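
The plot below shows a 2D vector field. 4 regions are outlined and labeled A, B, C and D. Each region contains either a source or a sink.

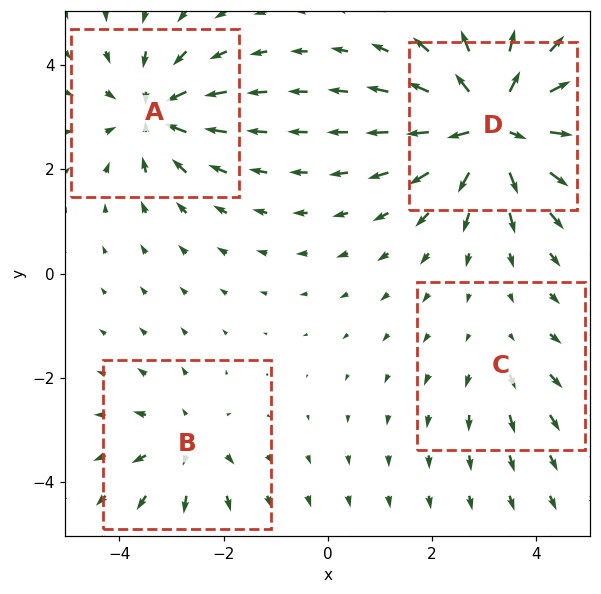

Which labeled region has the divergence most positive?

D

Divergence at each region's feature centre — A: about -5, B: about +4, C: about +2, D: about +8. Region D is most positive.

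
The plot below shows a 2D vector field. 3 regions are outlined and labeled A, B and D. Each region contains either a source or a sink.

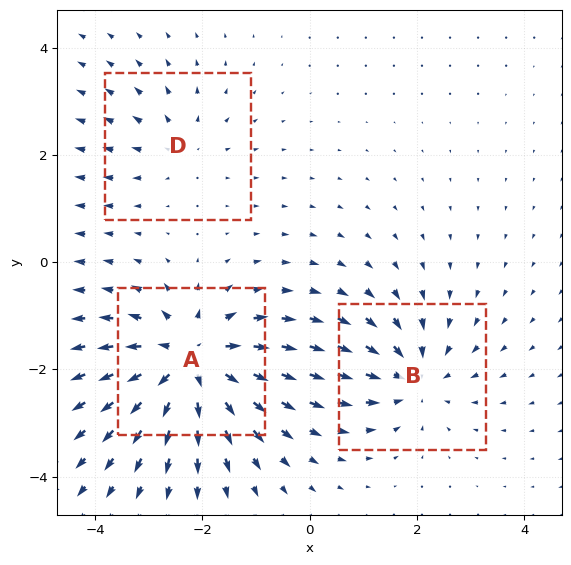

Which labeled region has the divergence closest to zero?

Divergence at each region's feature centre — A: about +6, B: about -4, D: about +2. Region D is closest to zero.

D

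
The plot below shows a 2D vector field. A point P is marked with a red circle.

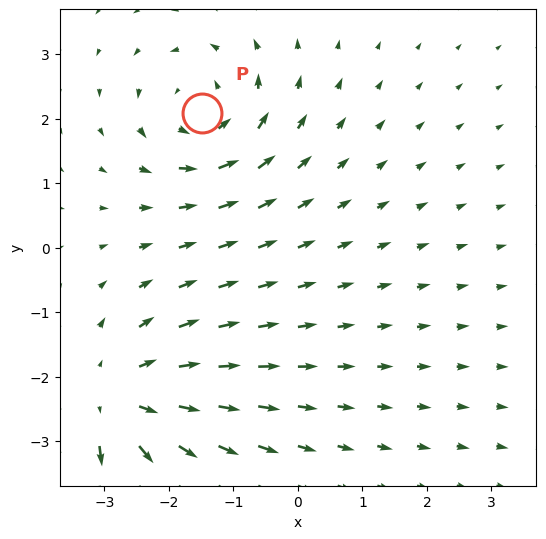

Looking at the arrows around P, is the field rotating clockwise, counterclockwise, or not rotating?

counterclockwise

Near P at (-1.5, 2.1) the arrows circulate counterclockwise. The curl (z-component) there is about +3; positive curl means counterclockwise rotation.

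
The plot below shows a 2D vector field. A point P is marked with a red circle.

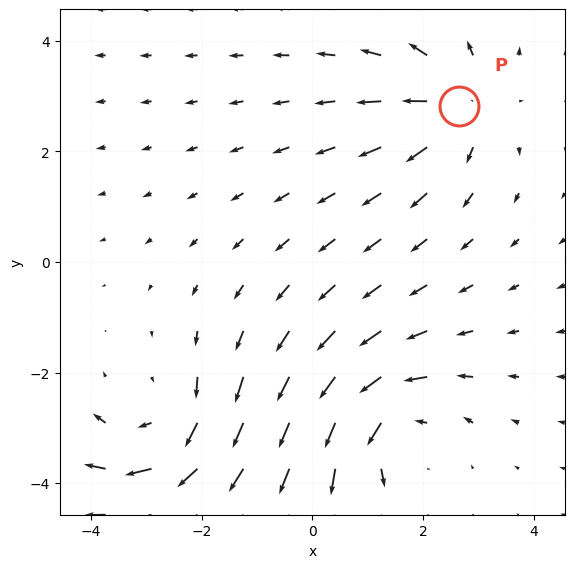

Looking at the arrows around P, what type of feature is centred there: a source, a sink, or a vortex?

At P (2.7, 2.8) the arrows spread outward. Divergence about +4, curl ≈0 — positive divergence with near-zero curl is a source.

source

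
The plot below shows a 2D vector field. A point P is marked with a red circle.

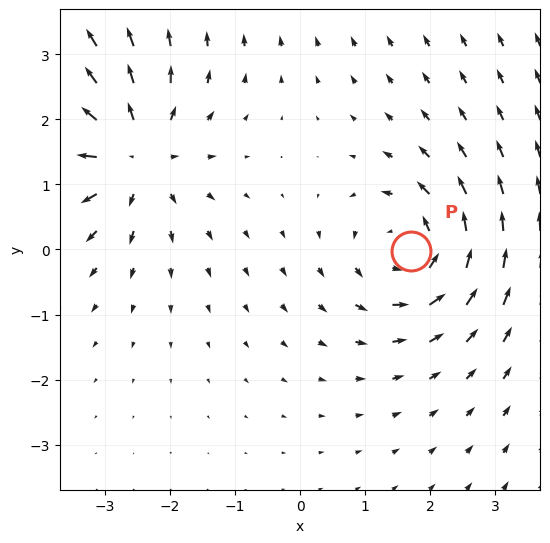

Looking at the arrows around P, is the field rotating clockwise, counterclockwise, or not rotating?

counterclockwise

Near P at (1.7, -0.0) the arrows circulate counterclockwise. The curl (z-component) there is about +5; positive curl means counterclockwise rotation.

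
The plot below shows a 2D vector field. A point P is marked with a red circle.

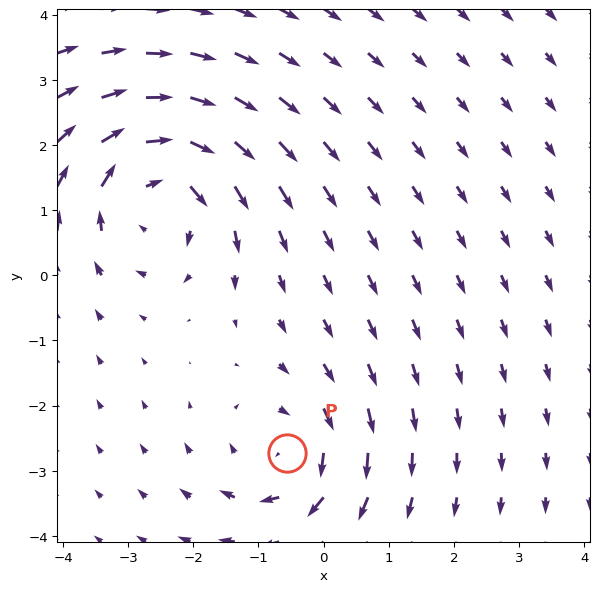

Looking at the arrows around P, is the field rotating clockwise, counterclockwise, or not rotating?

Near P at (-0.6, -2.7) the arrows circulate clockwise. The curl (z-component) there is about -4; negative curl means clockwise rotation.

clockwise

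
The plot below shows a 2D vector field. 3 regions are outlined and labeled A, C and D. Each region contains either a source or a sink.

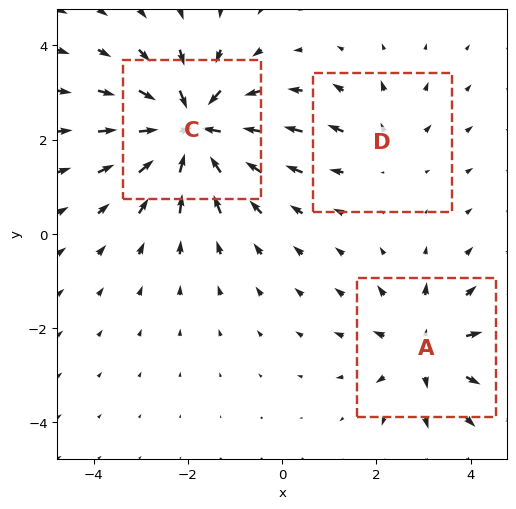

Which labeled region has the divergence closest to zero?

Divergence at each region's feature centre — A: about +3, C: about -6, D: about +2. Region D is closest to zero.

D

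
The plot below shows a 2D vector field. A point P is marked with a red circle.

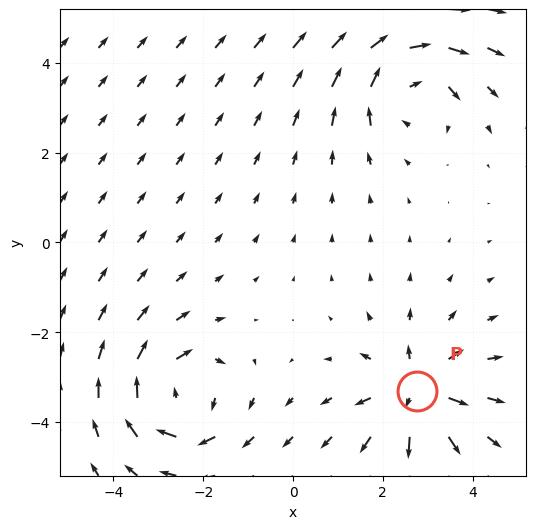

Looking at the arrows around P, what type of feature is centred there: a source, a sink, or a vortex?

At P (2.8, -3.3) the arrows spread outward. Divergence about +5, curl ≈0 — positive divergence with near-zero curl is a source.

source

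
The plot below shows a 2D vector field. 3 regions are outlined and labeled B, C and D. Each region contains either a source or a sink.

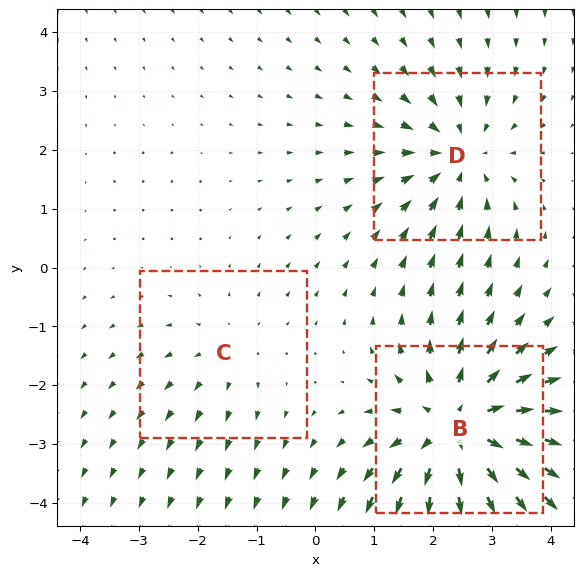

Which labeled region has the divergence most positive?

B

Divergence at each region's feature centre — B: about +5, C: about +2, D: about -3. Region B is most positive.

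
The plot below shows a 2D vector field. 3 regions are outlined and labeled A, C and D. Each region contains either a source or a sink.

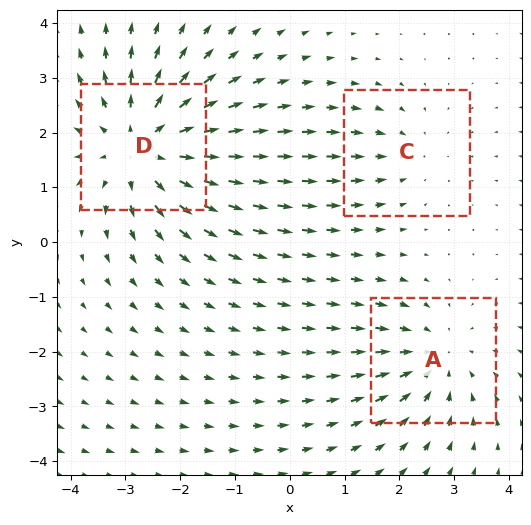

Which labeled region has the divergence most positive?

D

Divergence at each region's feature centre — A: about -3, C: about -2, D: about +4. Region D is most positive.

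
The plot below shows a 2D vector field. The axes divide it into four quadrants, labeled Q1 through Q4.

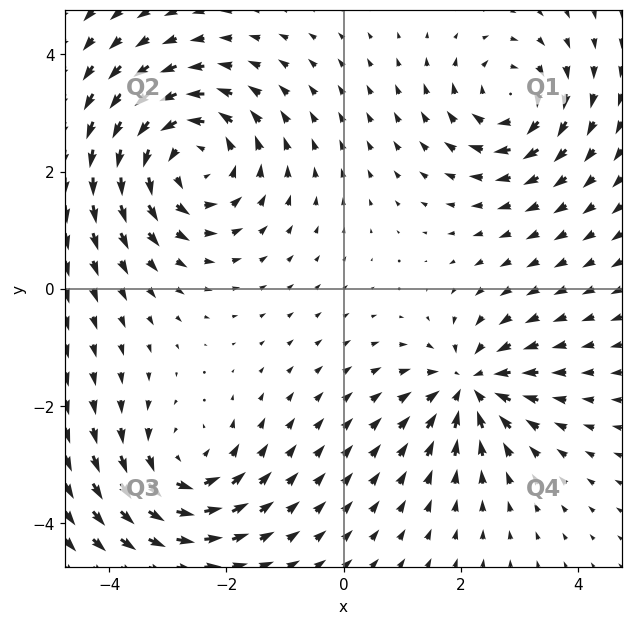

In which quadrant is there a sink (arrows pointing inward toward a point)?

Q4

The sink sits at approximately (2.2, -1.7), which lies in quadrant Q4. The divergence there is about -5, negative as expected for a sink.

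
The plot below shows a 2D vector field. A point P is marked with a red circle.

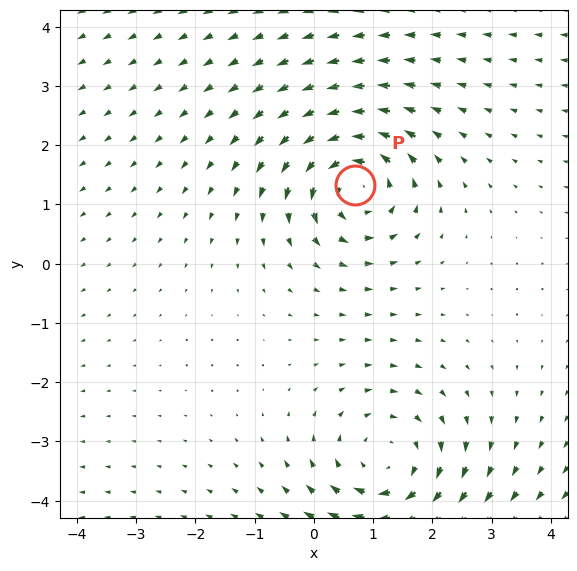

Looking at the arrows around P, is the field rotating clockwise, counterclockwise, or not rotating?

Near P at (0.7, 1.3) the arrows circulate counterclockwise. The curl (z-component) there is about +5; positive curl means counterclockwise rotation.

counterclockwise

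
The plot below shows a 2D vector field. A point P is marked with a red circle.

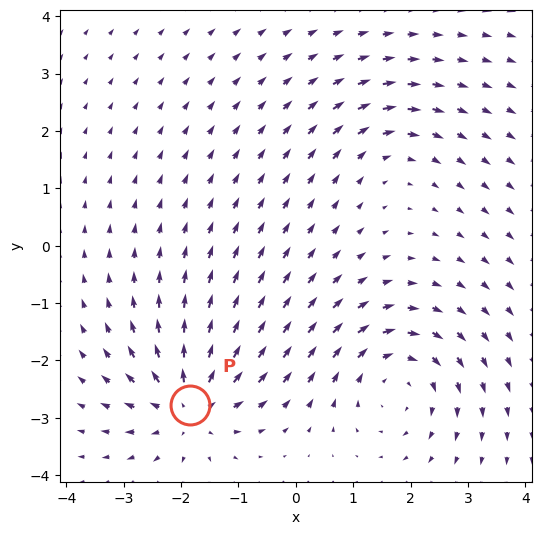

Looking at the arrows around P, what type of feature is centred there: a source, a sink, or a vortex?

At P (-1.8, -2.8) the arrows spread outward. Divergence about +5, curl ≈0 — positive divergence with near-zero curl is a source.

source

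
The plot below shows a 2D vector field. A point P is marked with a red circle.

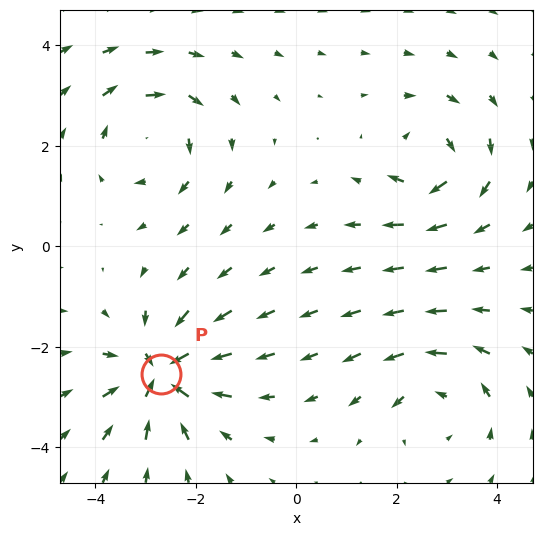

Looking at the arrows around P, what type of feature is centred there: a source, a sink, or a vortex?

At P (-2.7, -2.5) the arrows converge inward. Divergence about -5, curl ≈0 — negative divergence with near-zero curl is a sink.

sink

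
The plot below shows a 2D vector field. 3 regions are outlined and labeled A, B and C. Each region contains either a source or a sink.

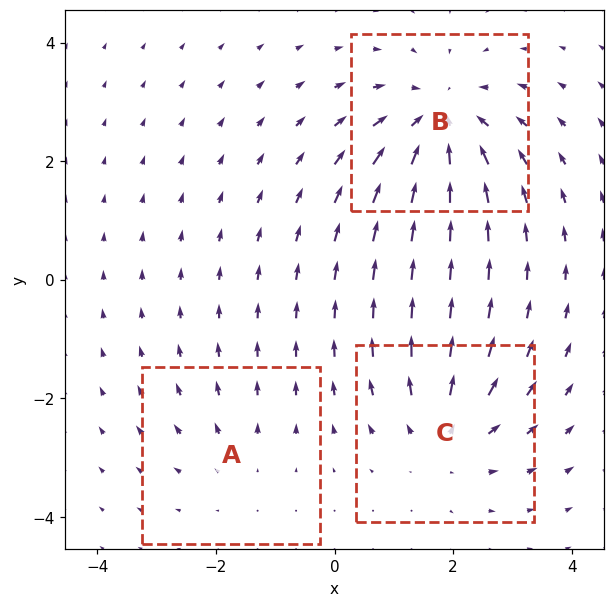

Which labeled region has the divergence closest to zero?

A

Divergence at each region's feature centre — A: about +2, B: about -4, C: about +3. Region A is closest to zero.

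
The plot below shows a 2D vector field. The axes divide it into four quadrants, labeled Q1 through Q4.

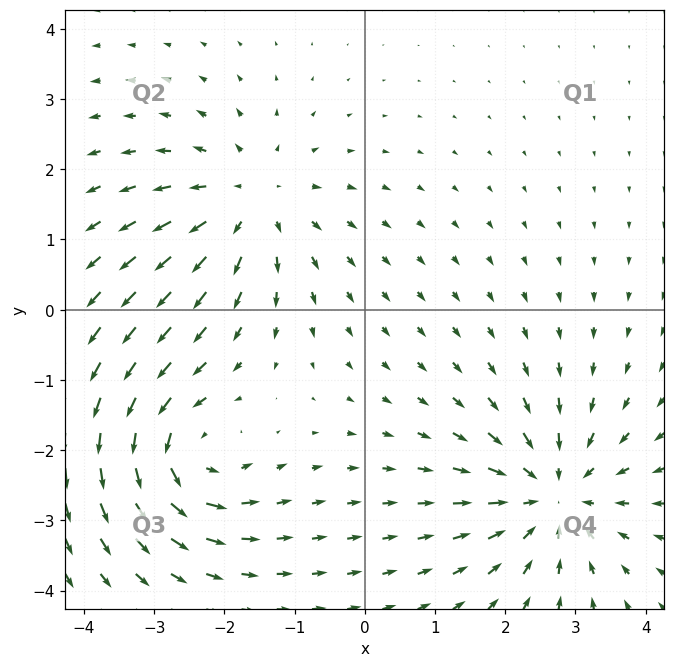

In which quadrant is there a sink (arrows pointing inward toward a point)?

Q4

The sink sits at approximately (2.7, -2.6), which lies in quadrant Q4. The divergence there is about -5, negative as expected for a sink.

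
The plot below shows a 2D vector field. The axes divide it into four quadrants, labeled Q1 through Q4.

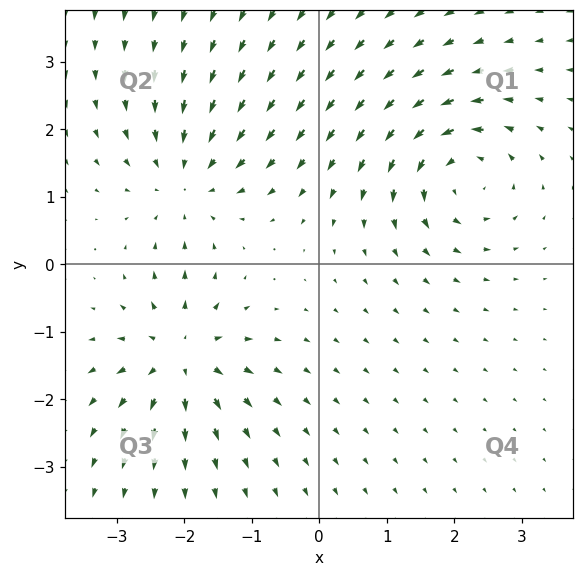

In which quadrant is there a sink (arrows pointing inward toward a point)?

Q2

The sink sits at approximately (-2.0, 1.2), which lies in quadrant Q2. The divergence there is about -3, negative as expected for a sink.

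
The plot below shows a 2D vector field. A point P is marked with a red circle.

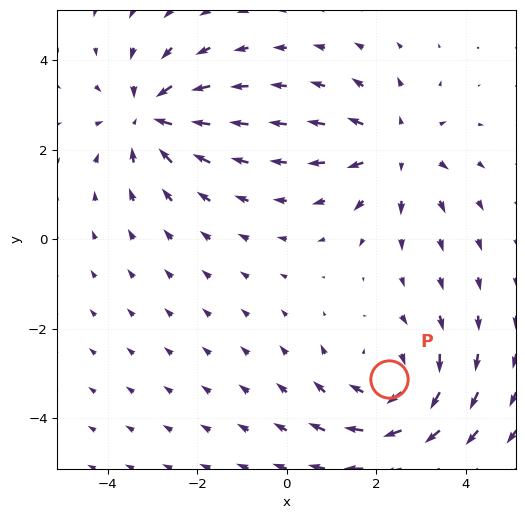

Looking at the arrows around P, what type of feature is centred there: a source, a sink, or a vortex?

vortex

At P (2.3, -3.1) the arrows circulate clockwise. Divergence ≈0, curl about -4 — near-zero divergence with nonzero curl is a vortex.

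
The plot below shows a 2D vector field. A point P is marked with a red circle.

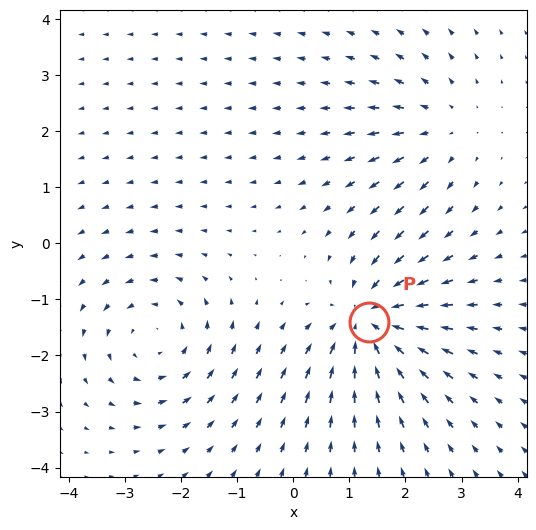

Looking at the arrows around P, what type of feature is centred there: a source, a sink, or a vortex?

At P (1.4, -1.4) the arrows converge inward. Divergence about -5, curl ≈0 — negative divergence with near-zero curl is a sink.

sink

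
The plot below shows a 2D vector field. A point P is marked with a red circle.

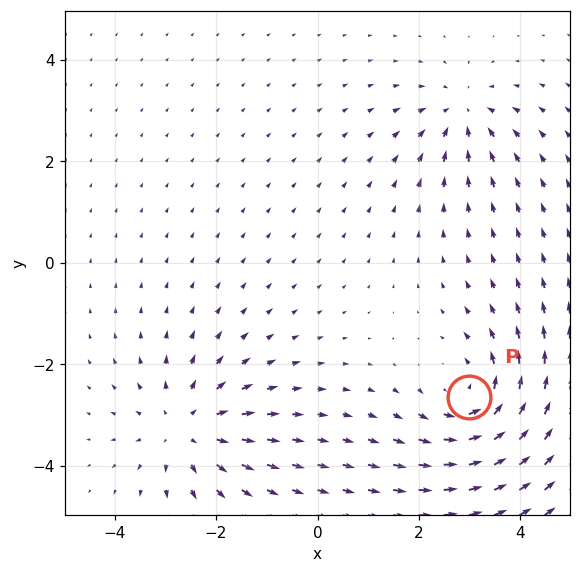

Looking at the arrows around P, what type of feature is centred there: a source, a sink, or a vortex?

vortex

At P (3.0, -2.7) the arrows circulate counterclockwise. Divergence ≈0, curl about +4 — near-zero divergence with nonzero curl is a vortex.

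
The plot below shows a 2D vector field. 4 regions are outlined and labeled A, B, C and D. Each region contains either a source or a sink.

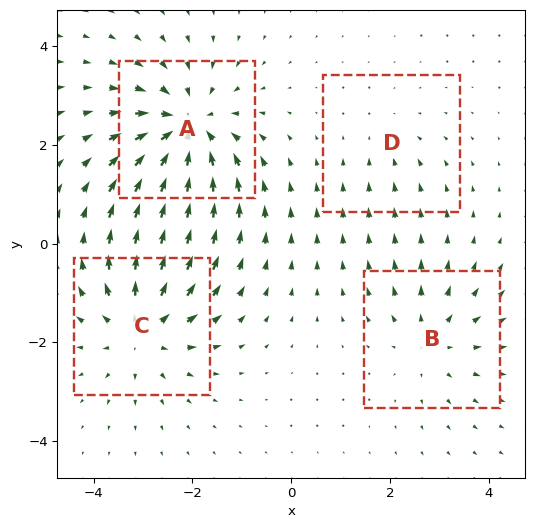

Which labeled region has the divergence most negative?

A

Divergence at each region's feature centre — A: about -6, B: about +4, C: about +5, D: about -2. Region A is most negative.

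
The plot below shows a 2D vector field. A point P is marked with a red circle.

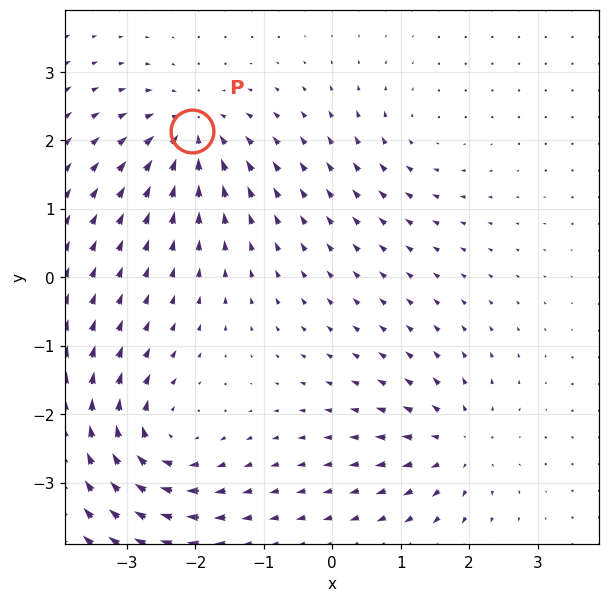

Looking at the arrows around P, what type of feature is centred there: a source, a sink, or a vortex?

sink

At P (-2.1, 2.1) the arrows converge inward. Divergence about -6, curl ≈0 — negative divergence with near-zero curl is a sink.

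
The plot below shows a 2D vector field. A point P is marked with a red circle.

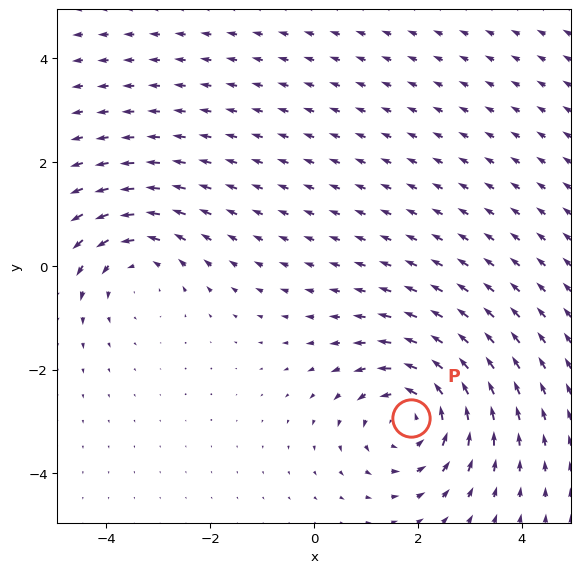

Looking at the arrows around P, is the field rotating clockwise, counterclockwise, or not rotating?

Near P at (1.9, -2.9) the arrows circulate counterclockwise. The curl (z-component) there is about +5; positive curl means counterclockwise rotation.

counterclockwise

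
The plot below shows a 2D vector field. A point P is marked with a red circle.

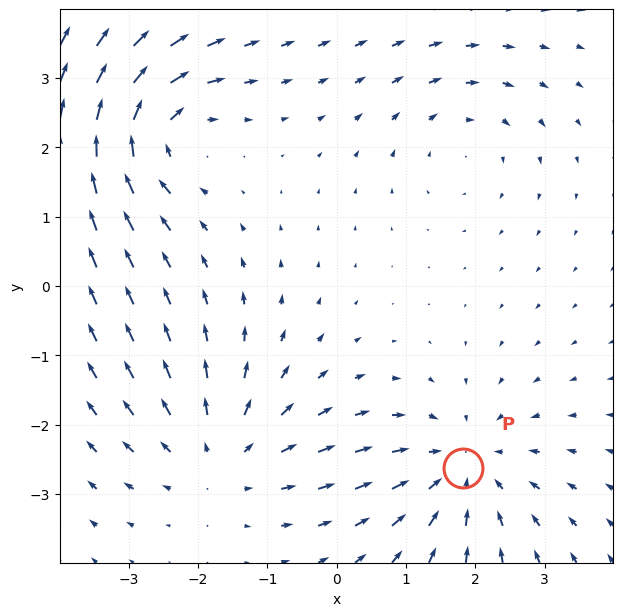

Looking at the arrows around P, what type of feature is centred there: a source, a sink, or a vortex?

sink

At P (1.8, -2.6) the arrows converge inward. Divergence about -4, curl ≈0 — negative divergence with near-zero curl is a sink.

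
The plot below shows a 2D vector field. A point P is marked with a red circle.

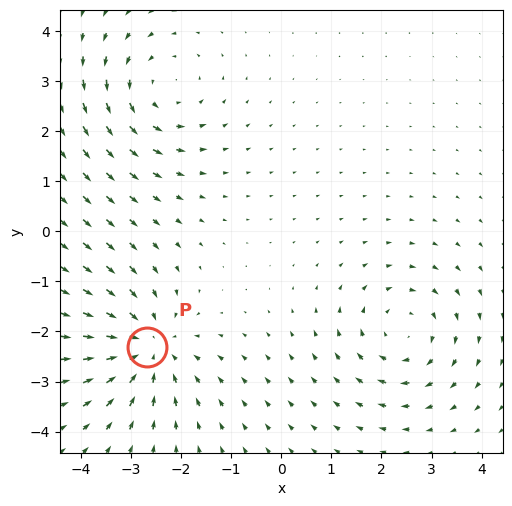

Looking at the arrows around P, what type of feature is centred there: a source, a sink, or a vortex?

At P (-2.7, -2.3) the arrows converge inward. Divergence about -4, curl ≈0 — negative divergence with near-zero curl is a sink.

sink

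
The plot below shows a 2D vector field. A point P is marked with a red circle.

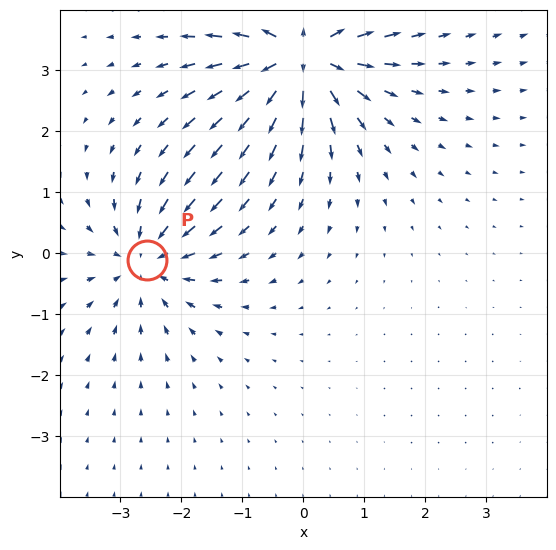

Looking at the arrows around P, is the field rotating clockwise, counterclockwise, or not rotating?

Near P at (-2.6, -0.1) the arrows show no circulation. The curl there is ≈0.

not rotating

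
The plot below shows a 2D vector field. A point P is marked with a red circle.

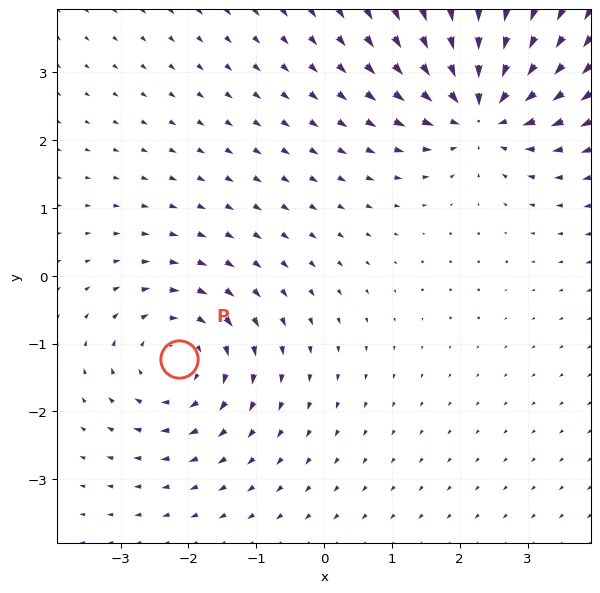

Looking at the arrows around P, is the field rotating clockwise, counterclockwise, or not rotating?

Near P at (-2.1, -1.2) the arrows circulate clockwise. The curl (z-component) there is about -4; negative curl means clockwise rotation.

clockwise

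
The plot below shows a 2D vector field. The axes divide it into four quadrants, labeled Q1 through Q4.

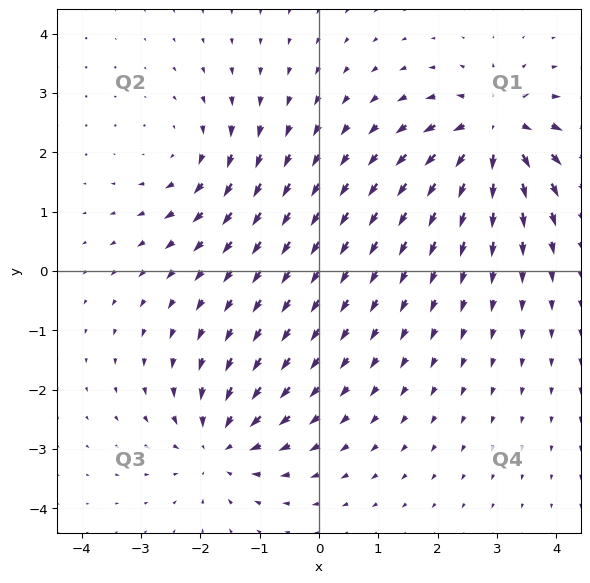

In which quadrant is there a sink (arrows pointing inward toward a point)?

The sink sits at approximately (-1.7, -2.9), which lies in quadrant Q3. The divergence there is about -3, negative as expected for a sink.

Q3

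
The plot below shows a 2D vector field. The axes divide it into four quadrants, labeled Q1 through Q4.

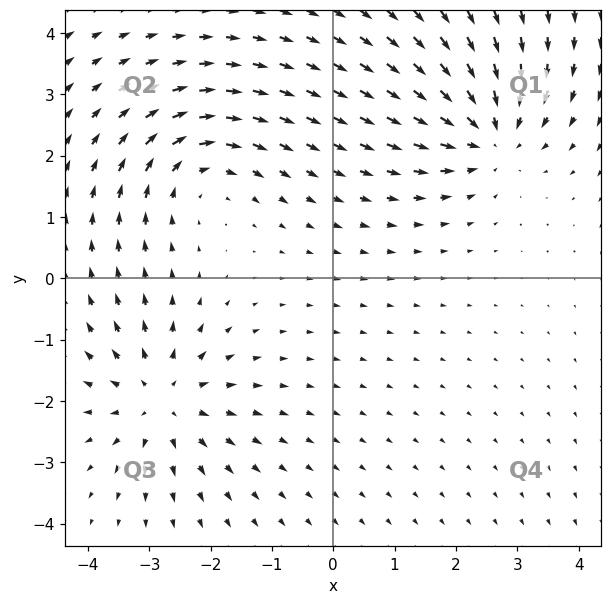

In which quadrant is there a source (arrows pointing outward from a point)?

Q3

The source sits at approximately (-2.8, -2.0), which lies in quadrant Q3. The divergence there is about +5, positive as expected for a source.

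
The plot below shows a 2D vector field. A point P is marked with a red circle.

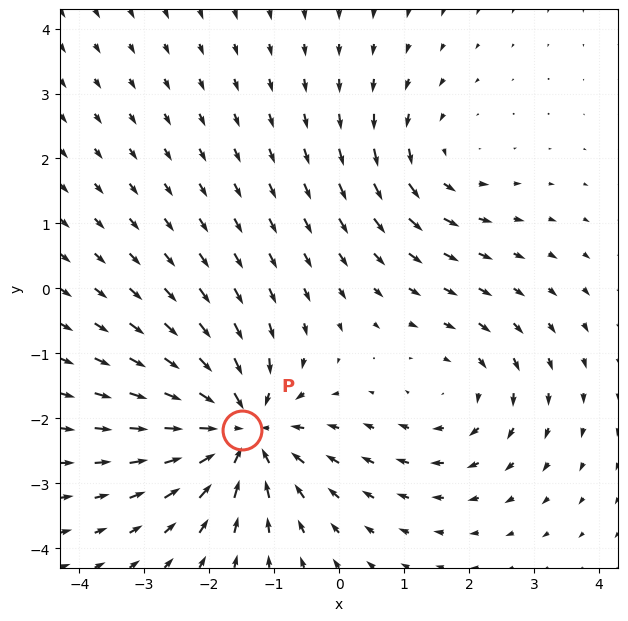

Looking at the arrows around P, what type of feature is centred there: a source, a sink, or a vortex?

At P (-1.5, -2.2) the arrows converge inward. Divergence about -5, curl ≈0 — negative divergence with near-zero curl is a sink.

sink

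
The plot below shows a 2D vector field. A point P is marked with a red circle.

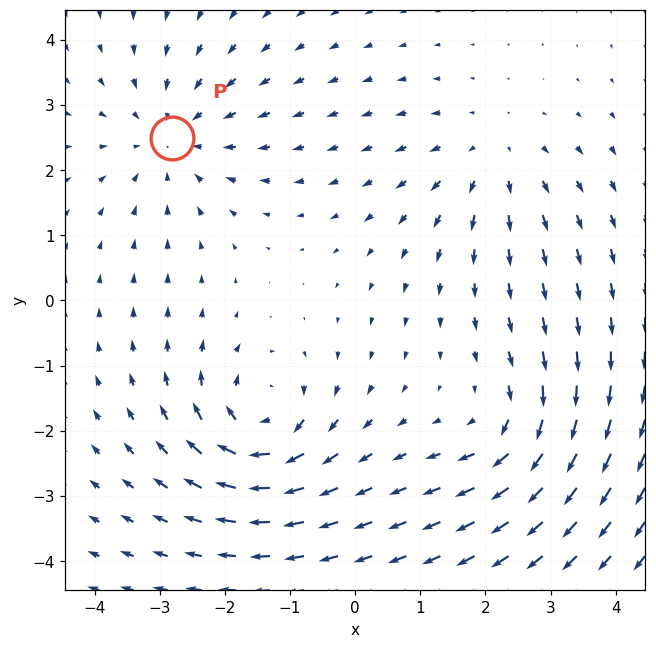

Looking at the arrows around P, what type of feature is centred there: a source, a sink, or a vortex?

sink

At P (-2.8, 2.5) the arrows converge inward. Divergence about -4, curl ≈0 — negative divergence with near-zero curl is a sink.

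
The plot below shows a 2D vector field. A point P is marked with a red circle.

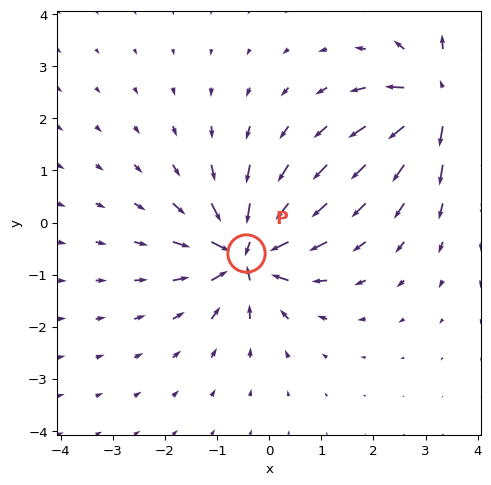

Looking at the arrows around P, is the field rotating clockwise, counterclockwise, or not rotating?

Near P at (-0.5, -0.6) the arrows show no circulation. The curl there is ≈0.

not rotating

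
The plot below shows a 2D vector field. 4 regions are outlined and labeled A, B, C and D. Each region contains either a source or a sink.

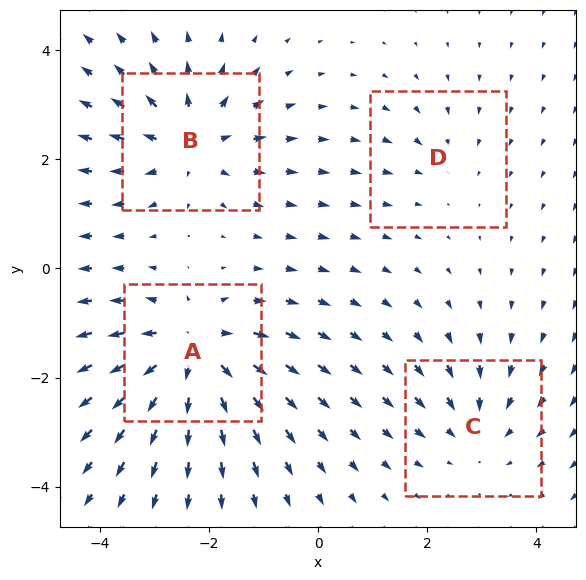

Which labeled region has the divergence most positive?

Divergence at each region's feature centre — A: about +7, B: about +5, C: about -3, D: about -2. Region A is most positive.

A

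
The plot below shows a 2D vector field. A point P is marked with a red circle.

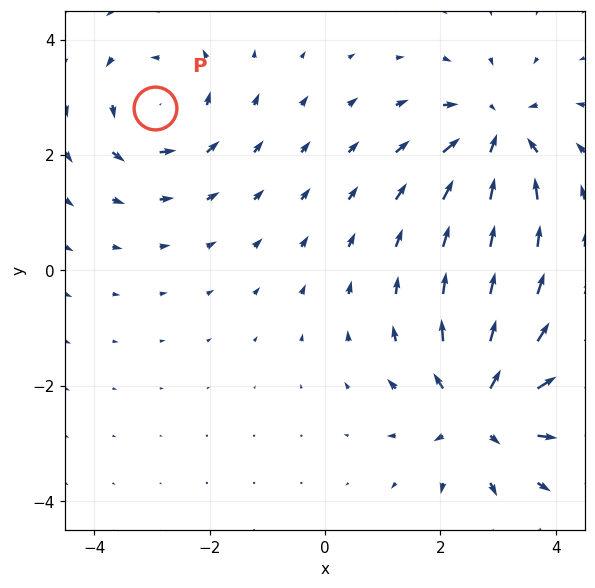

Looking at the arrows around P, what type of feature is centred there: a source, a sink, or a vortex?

At P (-2.9, 2.8) the arrows circulate counterclockwise. Divergence ≈0, curl about +4 — near-zero divergence with nonzero curl is a vortex.

vortex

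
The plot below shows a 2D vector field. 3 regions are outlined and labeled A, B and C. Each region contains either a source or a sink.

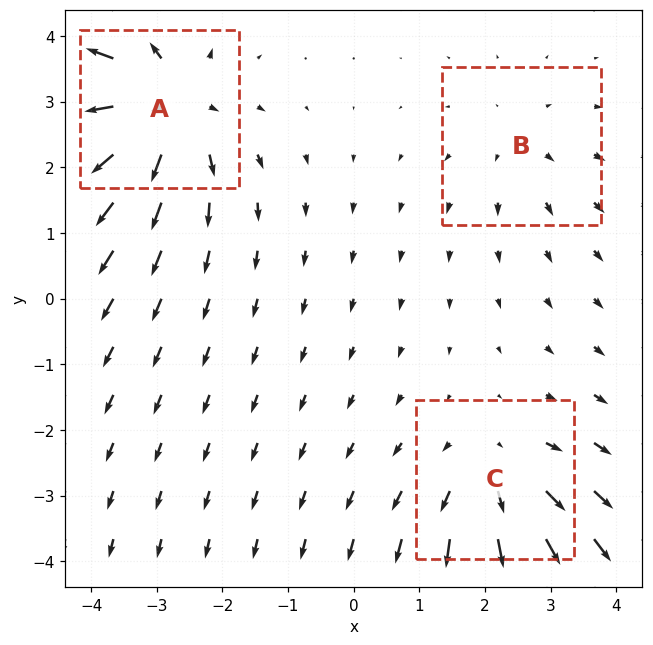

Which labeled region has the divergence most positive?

Divergence at each region's feature centre — A: about +5, B: about +2, C: about +3. Region A is most positive.

A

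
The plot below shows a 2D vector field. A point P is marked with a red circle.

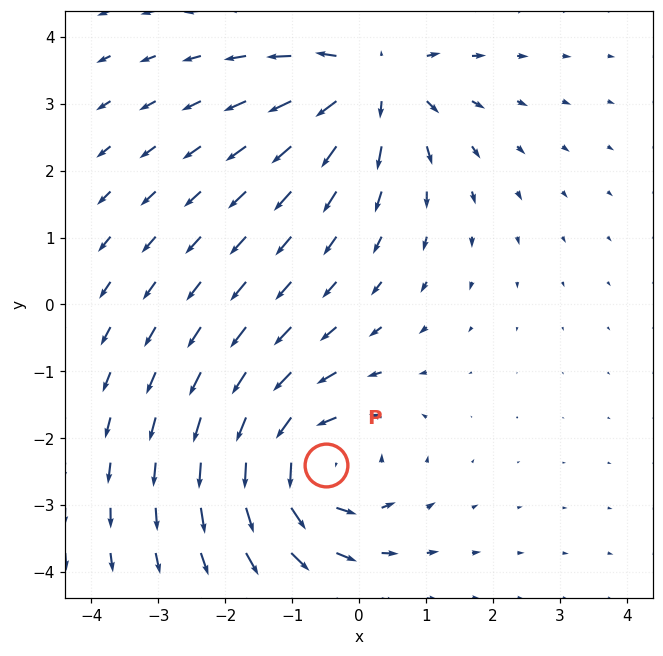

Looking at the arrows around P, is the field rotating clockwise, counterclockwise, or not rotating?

Near P at (-0.5, -2.4) the arrows circulate counterclockwise. The curl (z-component) there is about +5; positive curl means counterclockwise rotation.

counterclockwise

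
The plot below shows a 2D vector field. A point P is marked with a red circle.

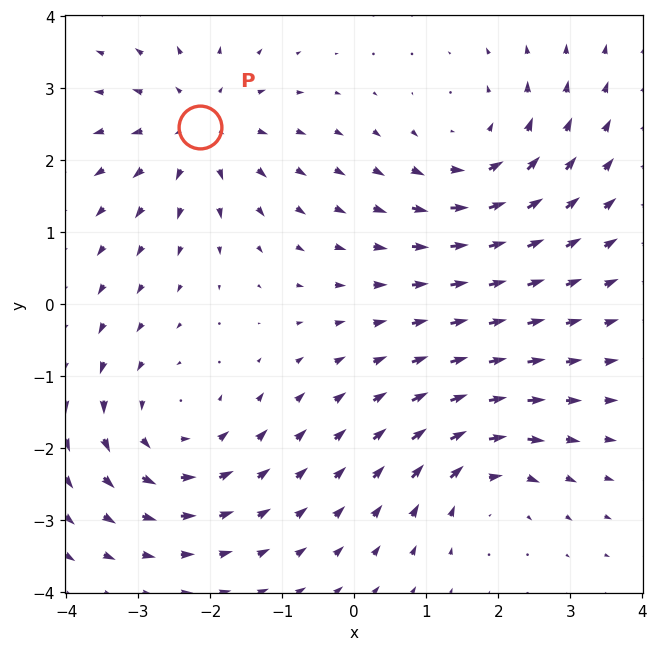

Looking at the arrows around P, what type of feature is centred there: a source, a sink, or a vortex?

At P (-2.1, 2.5) the arrows spread outward. Divergence about +4, curl ≈0 — positive divergence with near-zero curl is a source.

source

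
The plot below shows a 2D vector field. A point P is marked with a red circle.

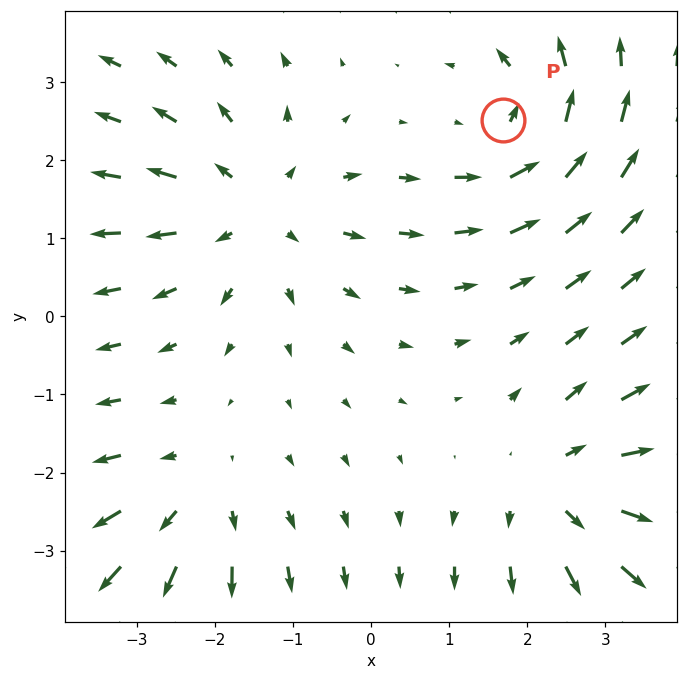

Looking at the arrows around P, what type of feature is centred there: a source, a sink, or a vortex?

At P (1.7, 2.5) the arrows circulate counterclockwise. Divergence ≈0, curl about +4 — near-zero divergence with nonzero curl is a vortex.

vortex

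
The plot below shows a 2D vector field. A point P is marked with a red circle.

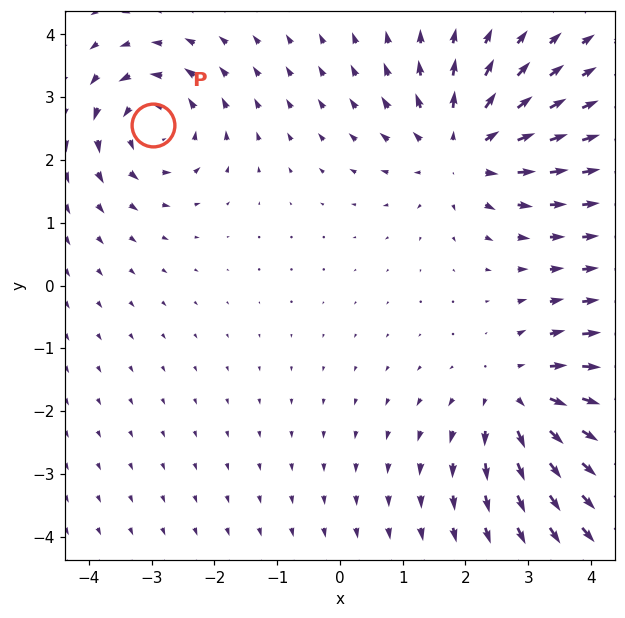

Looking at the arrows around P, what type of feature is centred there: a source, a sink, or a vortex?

vortex

At P (-3.0, 2.6) the arrows circulate counterclockwise. Divergence ≈0, curl about +4 — near-zero divergence with nonzero curl is a vortex.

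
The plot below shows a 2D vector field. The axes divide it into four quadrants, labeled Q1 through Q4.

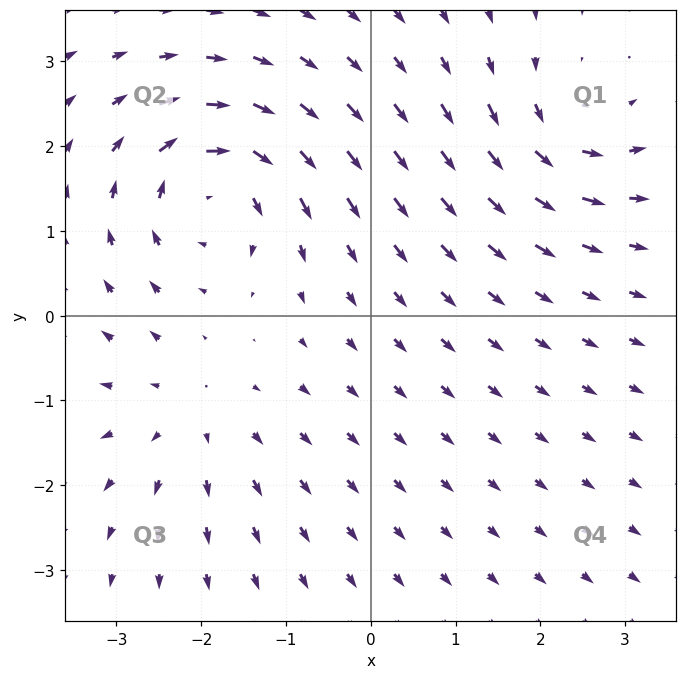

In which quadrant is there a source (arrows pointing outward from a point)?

Q3

The source sits at approximately (-2.1, -1.2), which lies in quadrant Q3. The divergence there is about +2, positive as expected for a source.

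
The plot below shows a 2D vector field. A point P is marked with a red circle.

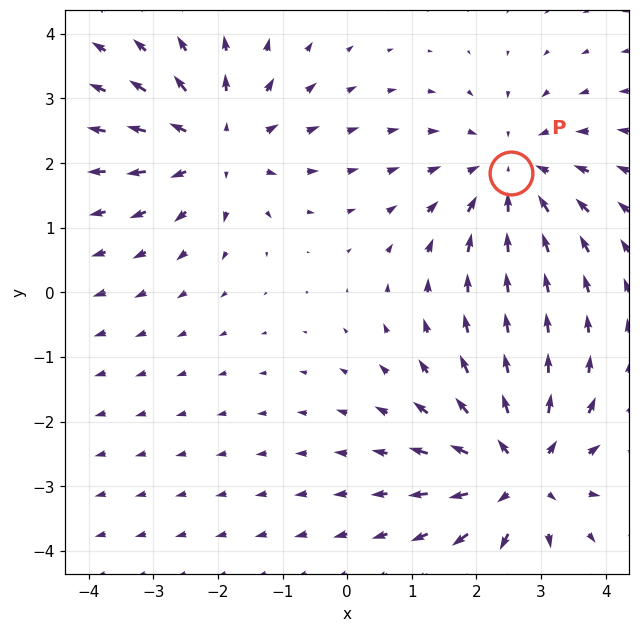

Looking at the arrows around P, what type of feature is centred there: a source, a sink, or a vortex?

sink

At P (2.5, 1.8) the arrows converge inward. Divergence about -4, curl ≈0 — negative divergence with near-zero curl is a sink.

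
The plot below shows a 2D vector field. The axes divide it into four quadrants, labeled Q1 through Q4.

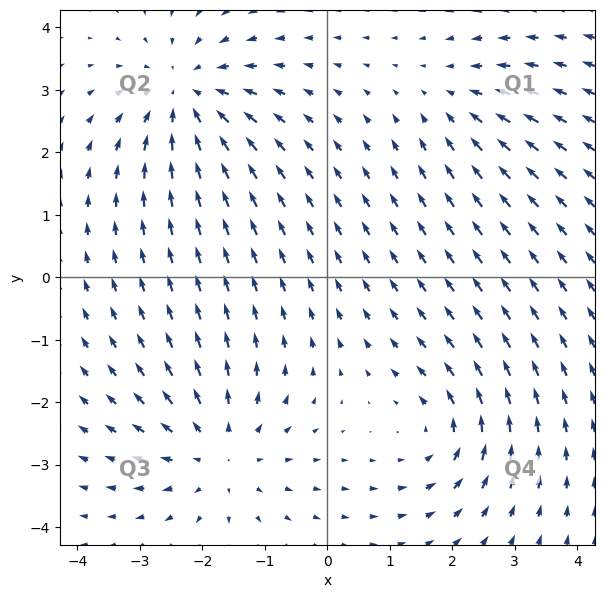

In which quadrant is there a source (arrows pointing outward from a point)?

Q3

The source sits at approximately (-1.7, -2.8), which lies in quadrant Q3. The divergence there is about +4, positive as expected for a source.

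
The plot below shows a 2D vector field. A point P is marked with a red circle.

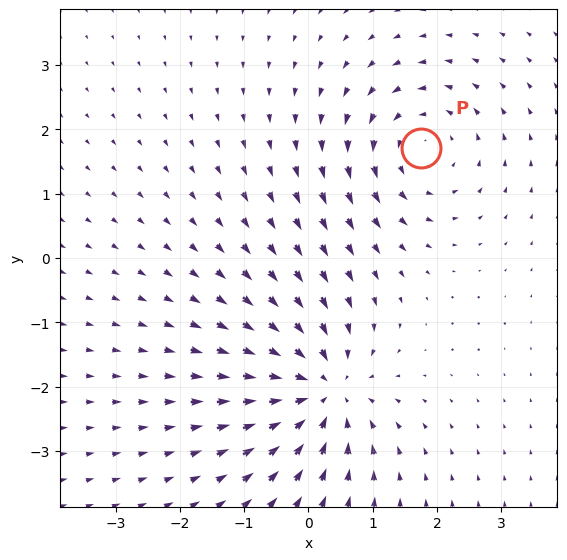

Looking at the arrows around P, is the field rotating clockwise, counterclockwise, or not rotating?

Near P at (1.7, 1.7) the arrows circulate counterclockwise. The curl (z-component) there is about +4; positive curl means counterclockwise rotation.

counterclockwise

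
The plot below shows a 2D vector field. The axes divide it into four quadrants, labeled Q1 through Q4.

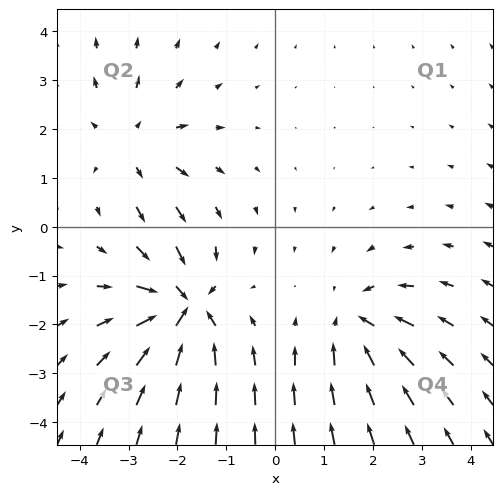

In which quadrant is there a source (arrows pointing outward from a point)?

Q2

The source sits at approximately (-2.9, 1.7), which lies in quadrant Q2. The divergence there is about +3, positive as expected for a source.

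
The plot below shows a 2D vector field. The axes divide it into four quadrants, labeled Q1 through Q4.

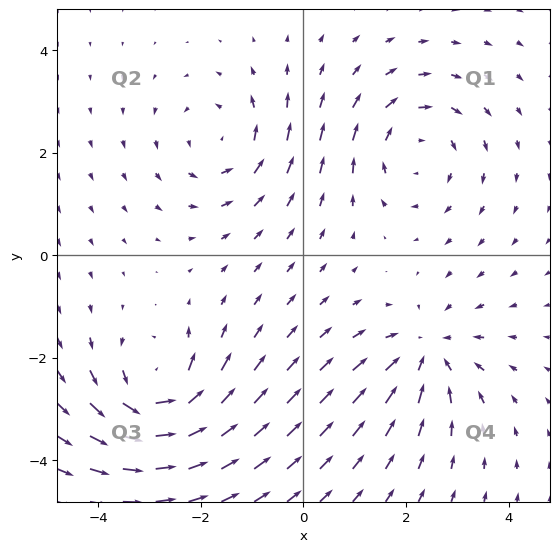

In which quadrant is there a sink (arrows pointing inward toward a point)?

Q4

The sink sits at approximately (2.4, -1.9), which lies in quadrant Q4. The divergence there is about -3, negative as expected for a sink.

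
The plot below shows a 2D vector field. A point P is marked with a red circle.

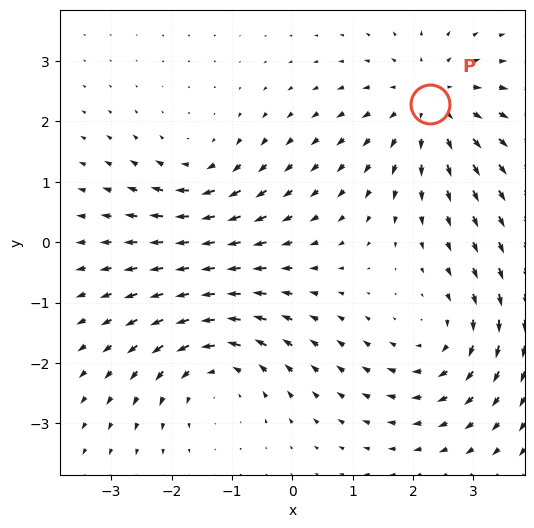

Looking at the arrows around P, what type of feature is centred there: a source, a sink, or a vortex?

source

At P (2.3, 2.3) the arrows spread outward. Divergence about +4, curl ≈0 — positive divergence with near-zero curl is a source.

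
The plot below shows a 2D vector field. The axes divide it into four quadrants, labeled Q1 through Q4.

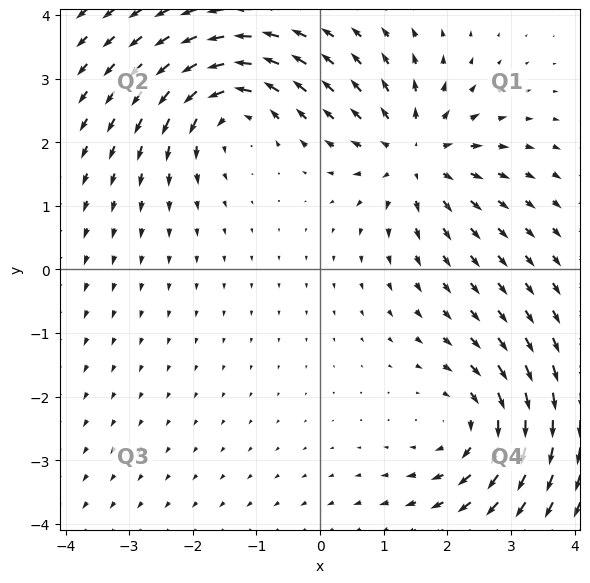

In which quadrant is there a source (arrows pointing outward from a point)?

Q1

The source sits at approximately (1.5, 1.8), which lies in quadrant Q1. The divergence there is about +3, positive as expected for a source.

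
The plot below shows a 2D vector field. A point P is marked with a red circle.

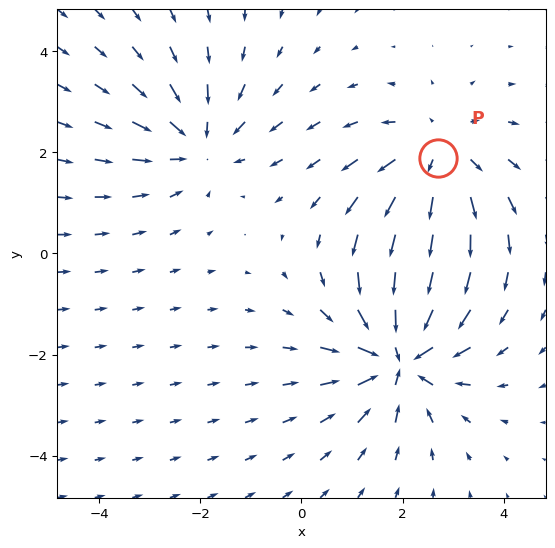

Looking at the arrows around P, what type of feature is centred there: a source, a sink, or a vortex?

source

At P (2.7, 1.9) the arrows spread outward. Divergence about +3, curl ≈0 — positive divergence with near-zero curl is a source.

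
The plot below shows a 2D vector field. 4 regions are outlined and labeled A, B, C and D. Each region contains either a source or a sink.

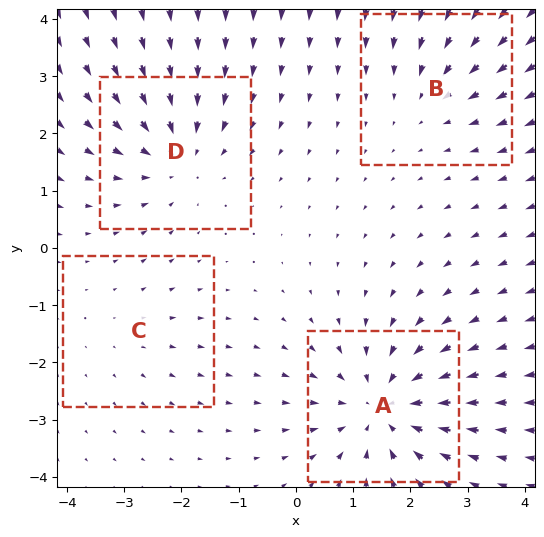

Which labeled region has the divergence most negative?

A

Divergence at each region's feature centre — A: about -6, B: about -3, C: about +2, D: about -4. Region A is most negative.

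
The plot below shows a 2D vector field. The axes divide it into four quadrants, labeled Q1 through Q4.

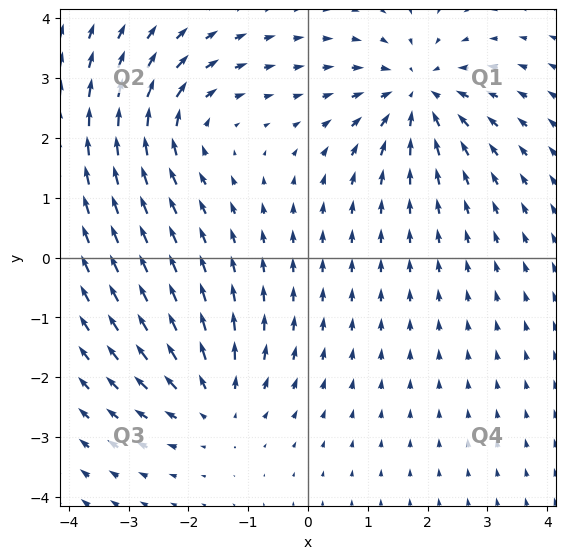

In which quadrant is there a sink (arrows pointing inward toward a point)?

The sink sits at approximately (1.8, 2.7), which lies in quadrant Q1. The divergence there is about -4, negative as expected for a sink.

Q1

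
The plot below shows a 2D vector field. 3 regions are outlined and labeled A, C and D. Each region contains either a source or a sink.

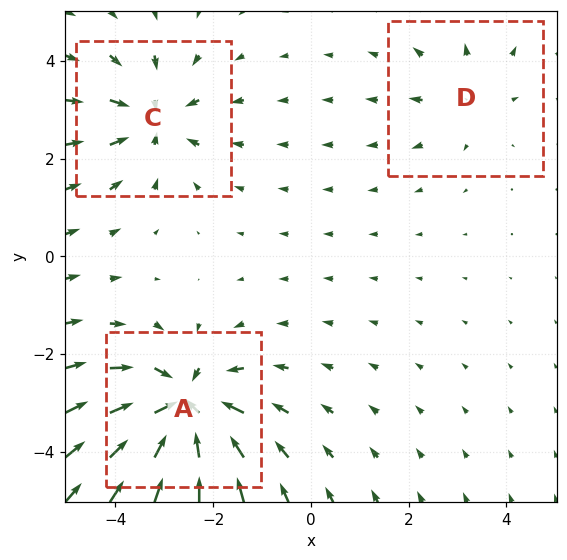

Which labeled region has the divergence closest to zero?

D

Divergence at each region's feature centre — A: about -6, C: about -4, D: about +2. Region D is closest to zero.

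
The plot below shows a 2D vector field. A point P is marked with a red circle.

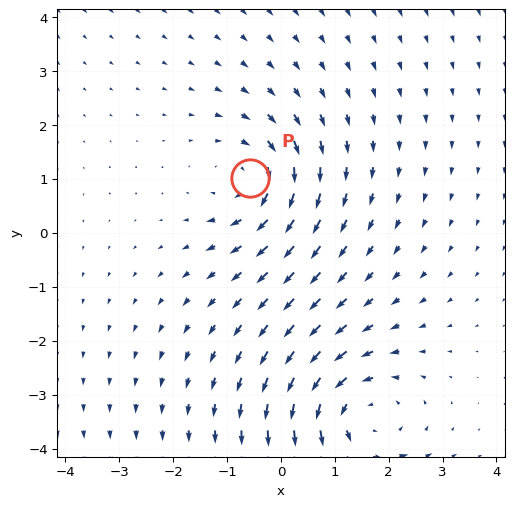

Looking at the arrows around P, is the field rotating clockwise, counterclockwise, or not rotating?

clockwise

Near P at (-0.6, 1.0) the arrows circulate clockwise. The curl (z-component) there is about -4; negative curl means clockwise rotation.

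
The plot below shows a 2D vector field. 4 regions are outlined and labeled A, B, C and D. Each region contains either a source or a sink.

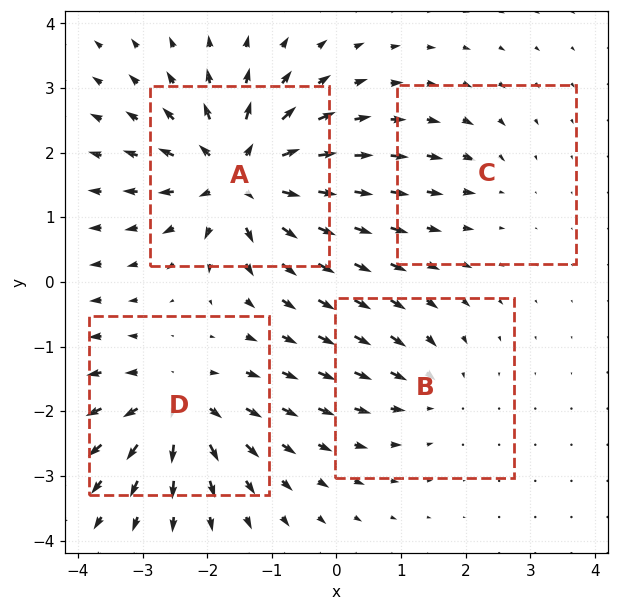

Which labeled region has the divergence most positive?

Divergence at each region's feature centre — A: about +9, B: about -4, C: about -2, D: about +6. Region A is most positive.

A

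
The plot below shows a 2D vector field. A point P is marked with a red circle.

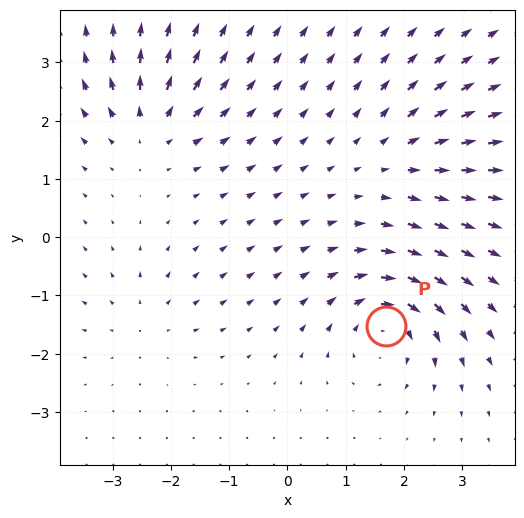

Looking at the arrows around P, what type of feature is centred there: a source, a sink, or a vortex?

At P (1.7, -1.5) the arrows circulate clockwise. Divergence ≈0, curl about -6 — near-zero divergence with nonzero curl is a vortex.

vortex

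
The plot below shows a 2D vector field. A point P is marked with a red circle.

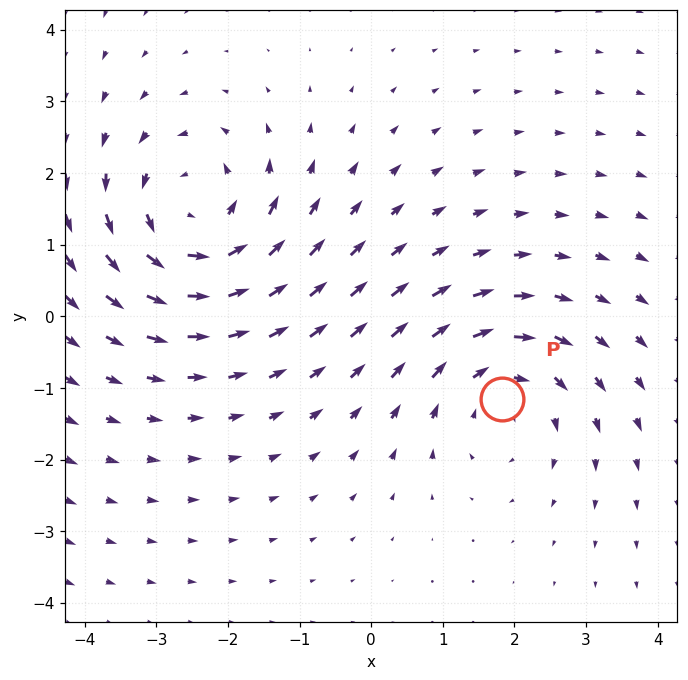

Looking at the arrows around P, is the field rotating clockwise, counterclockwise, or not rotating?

Near P at (1.8, -1.1) the arrows circulate clockwise. The curl (z-component) there is about -3; negative curl means clockwise rotation.

clockwise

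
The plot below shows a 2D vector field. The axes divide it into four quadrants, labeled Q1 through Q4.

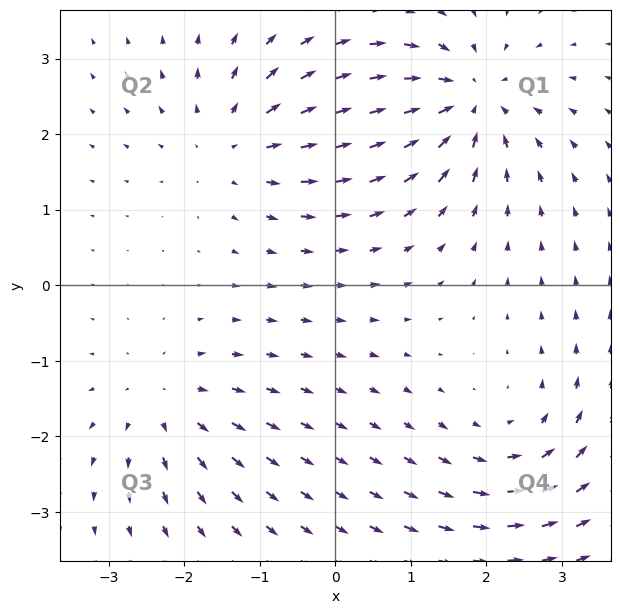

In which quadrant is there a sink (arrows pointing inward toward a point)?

The sink sits at approximately (1.8, 2.4), which lies in quadrant Q1. The divergence there is about -6, negative as expected for a sink.

Q1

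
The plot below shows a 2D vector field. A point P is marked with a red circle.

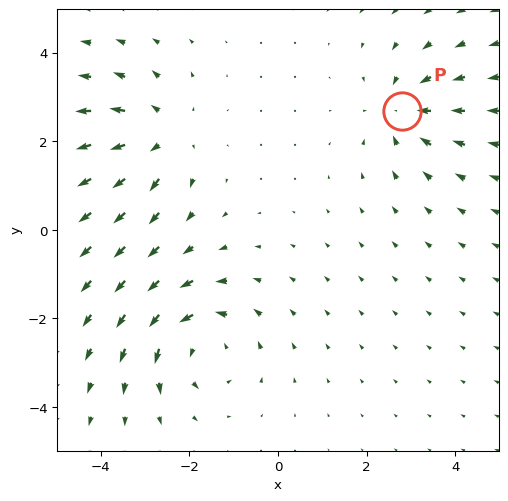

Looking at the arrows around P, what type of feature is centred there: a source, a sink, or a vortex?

At P (2.8, 2.7) the arrows converge inward. Divergence about -3, curl ≈0 — negative divergence with near-zero curl is a sink.

sink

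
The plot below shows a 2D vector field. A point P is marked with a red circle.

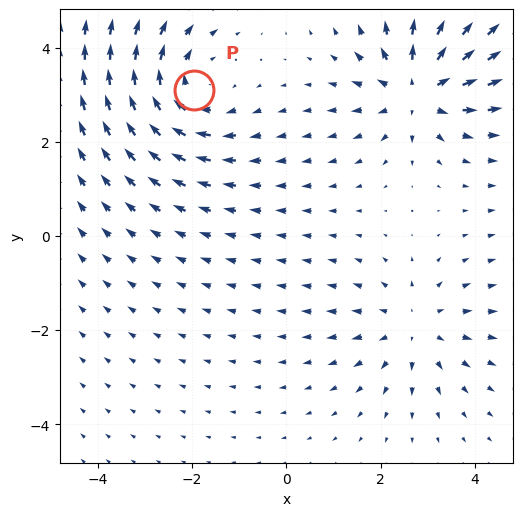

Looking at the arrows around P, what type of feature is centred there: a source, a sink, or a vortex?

At P (-2.0, 3.1) the arrows circulate clockwise. Divergence ≈0, curl about -3 — near-zero divergence with nonzero curl is a vortex.

vortex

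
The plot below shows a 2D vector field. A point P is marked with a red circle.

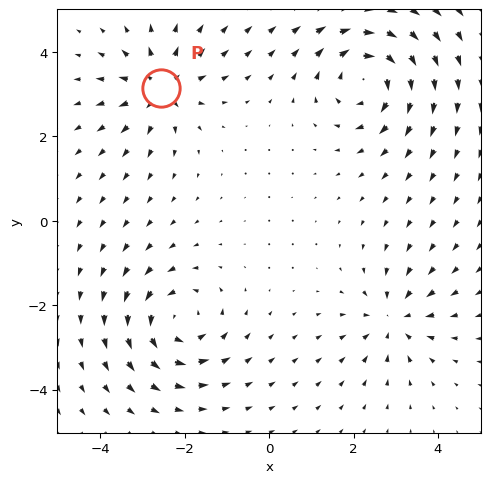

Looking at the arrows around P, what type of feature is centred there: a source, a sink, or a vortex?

source

At P (-2.6, 3.1) the arrows spread outward. Divergence about +4, curl ≈0 — positive divergence with near-zero curl is a source.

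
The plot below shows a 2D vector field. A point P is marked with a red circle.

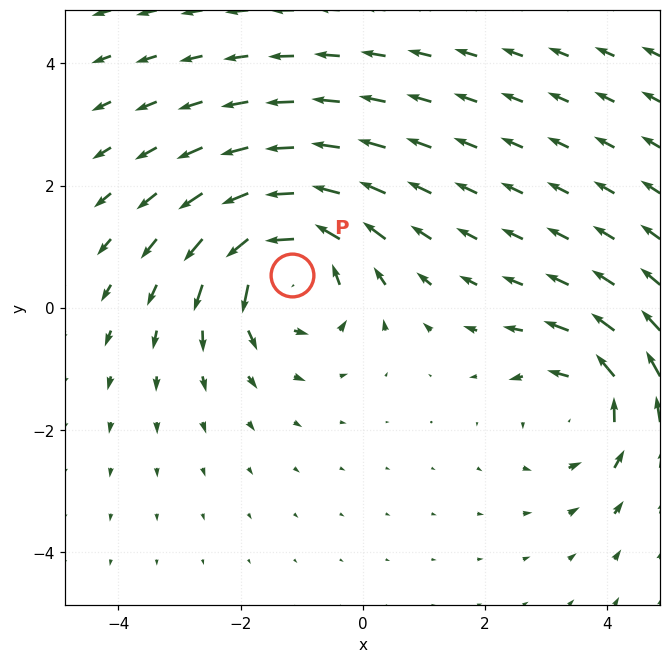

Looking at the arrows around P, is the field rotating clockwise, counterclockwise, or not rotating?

Near P at (-1.1, 0.5) the arrows circulate counterclockwise. The curl (z-component) there is about +4; positive curl means counterclockwise rotation.

counterclockwise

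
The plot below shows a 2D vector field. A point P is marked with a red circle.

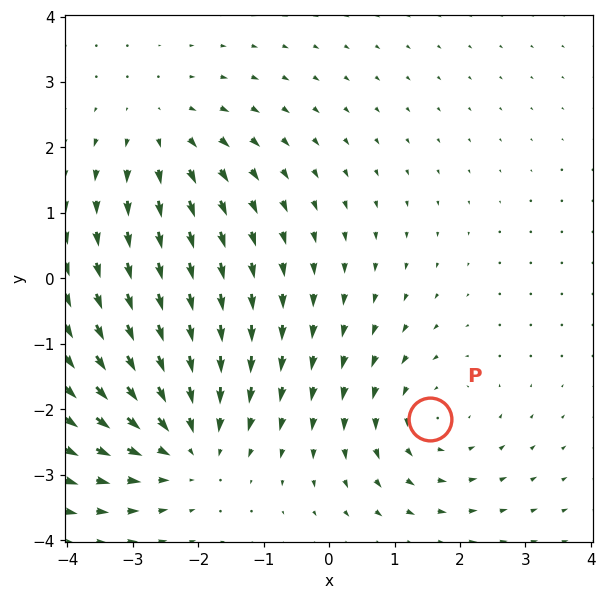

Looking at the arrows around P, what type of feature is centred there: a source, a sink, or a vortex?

vortex

At P (1.5, -2.1) the arrows circulate counterclockwise. Divergence ≈0, curl about +3 — near-zero divergence with nonzero curl is a vortex.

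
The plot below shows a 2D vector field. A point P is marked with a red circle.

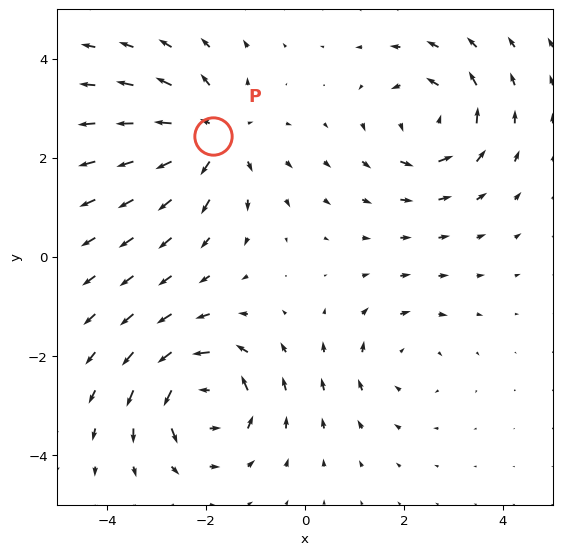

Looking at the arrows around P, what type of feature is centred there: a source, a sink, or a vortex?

At P (-1.9, 2.4) the arrows spread outward. Divergence about +5, curl ≈0 — positive divergence with near-zero curl is a source.

source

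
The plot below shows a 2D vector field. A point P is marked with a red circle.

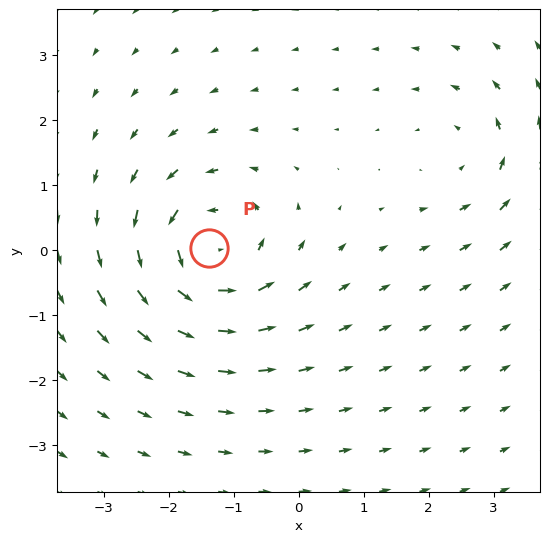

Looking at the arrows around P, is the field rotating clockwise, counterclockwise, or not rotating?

counterclockwise

Near P at (-1.4, 0.0) the arrows circulate counterclockwise. The curl (z-component) there is about +6; positive curl means counterclockwise rotation.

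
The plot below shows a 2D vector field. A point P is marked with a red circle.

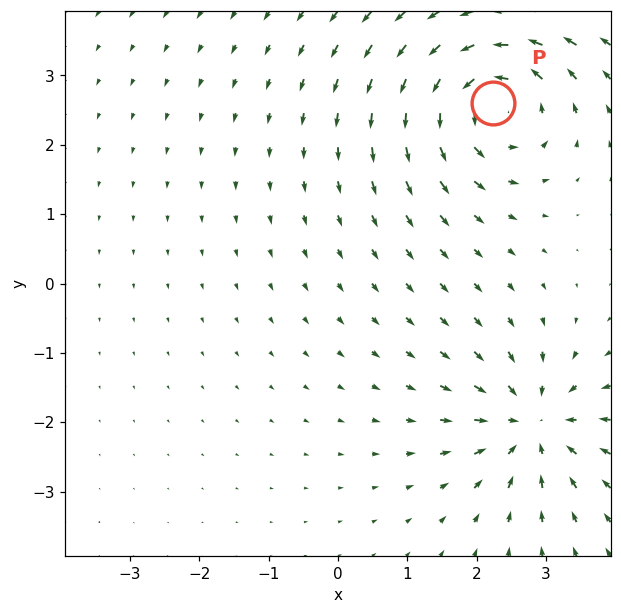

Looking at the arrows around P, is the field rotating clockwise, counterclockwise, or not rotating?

Near P at (2.2, 2.6) the arrows circulate counterclockwise. The curl (z-component) there is about +4; positive curl means counterclockwise rotation.

counterclockwise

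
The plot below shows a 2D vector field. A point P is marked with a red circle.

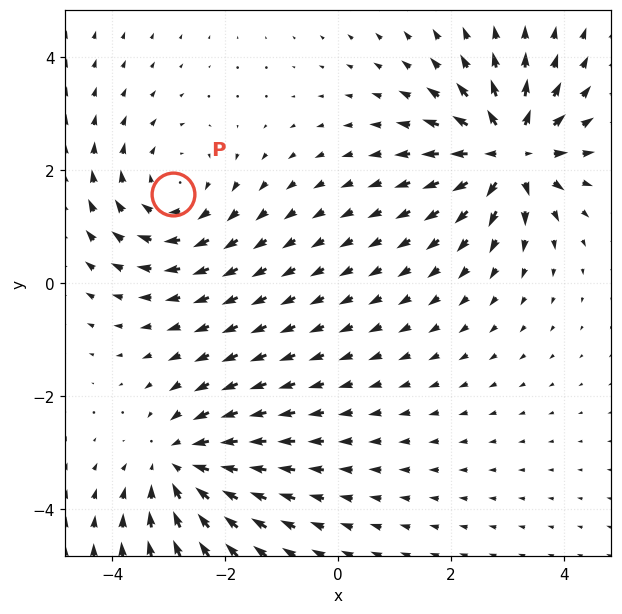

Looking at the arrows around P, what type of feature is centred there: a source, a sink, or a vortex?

vortex

At P (-2.9, 1.6) the arrows circulate clockwise. Divergence ≈0, curl about -3 — near-zero divergence with nonzero curl is a vortex.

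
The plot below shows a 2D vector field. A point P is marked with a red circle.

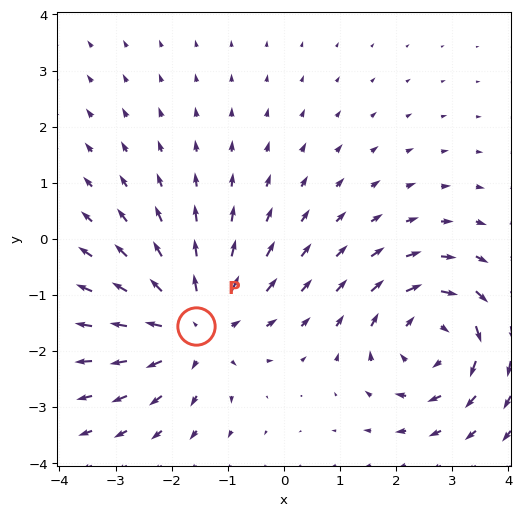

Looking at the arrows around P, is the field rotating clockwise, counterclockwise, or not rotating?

Near P at (-1.6, -1.6) the arrows show no circulation. The curl there is ≈0.

not rotating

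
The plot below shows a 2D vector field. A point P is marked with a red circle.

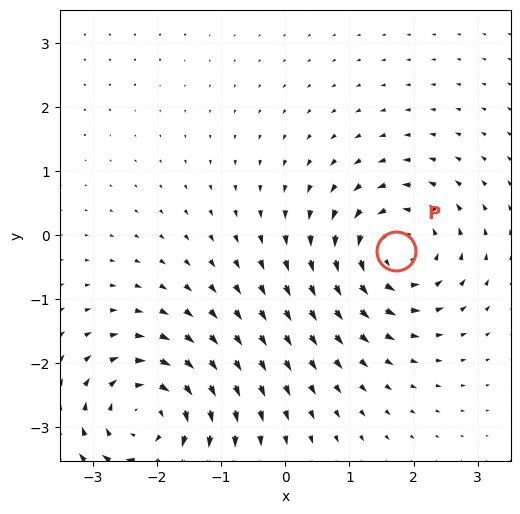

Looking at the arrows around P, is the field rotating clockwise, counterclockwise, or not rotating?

counterclockwise

Near P at (1.7, -0.2) the arrows circulate counterclockwise. The curl (z-component) there is about +5; positive curl means counterclockwise rotation.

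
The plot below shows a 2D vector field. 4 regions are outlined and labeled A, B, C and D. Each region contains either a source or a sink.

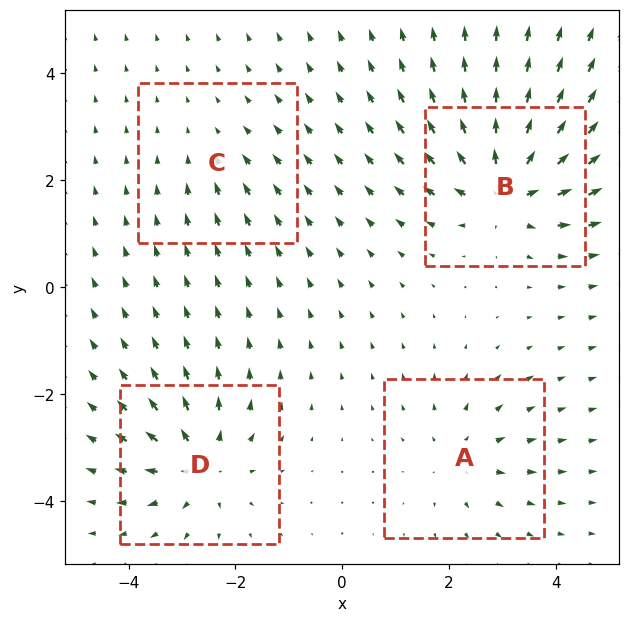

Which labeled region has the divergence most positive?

B

Divergence at each region's feature centre — A: about +4, B: about +8, C: about -2, D: about +6. Region B is most positive.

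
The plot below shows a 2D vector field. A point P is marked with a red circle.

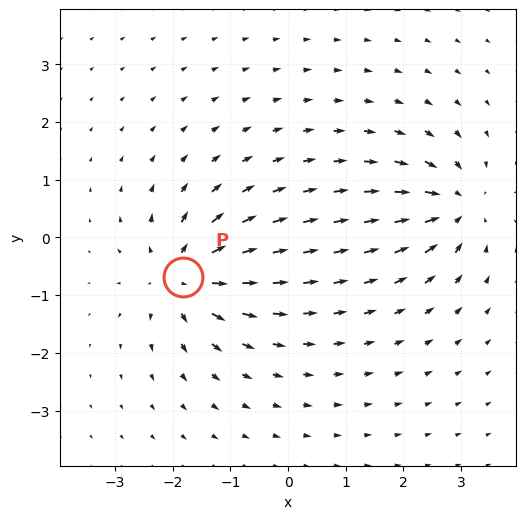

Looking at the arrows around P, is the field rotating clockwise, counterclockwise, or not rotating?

not rotating

Near P at (-1.8, -0.7) the arrows show no circulation. The curl there is ≈0.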